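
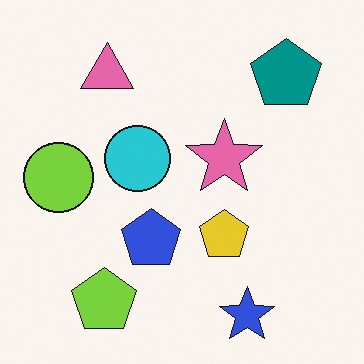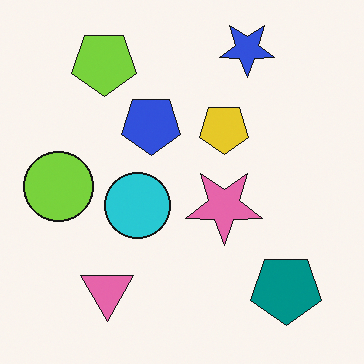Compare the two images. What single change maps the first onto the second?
Flipped vertically (top ↔ bottom).

The blue star is in the bottom-right of the first image and the top-right of the second — shapes on opposite sides of the horizontal midline have swapped in a mirror flip.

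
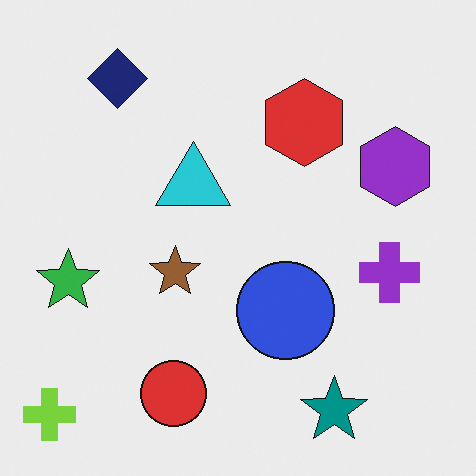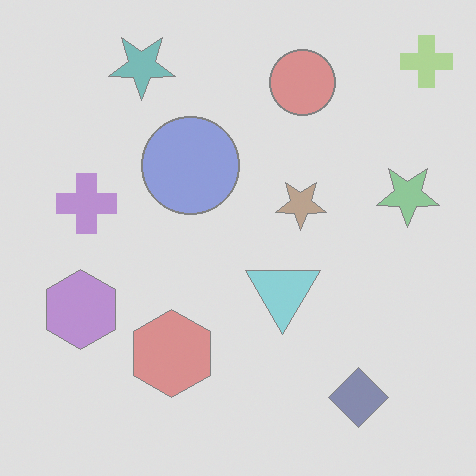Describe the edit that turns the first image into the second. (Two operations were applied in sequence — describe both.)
The second image is the first rotated 180°, then washed out (contrast reduced).

The lime cross sits in the bottom-left of the first image and the top-right of the second — consistent with a whole-image 180° rotation. Tones are pushed toward mid-grey across the whole image — a global contrast change.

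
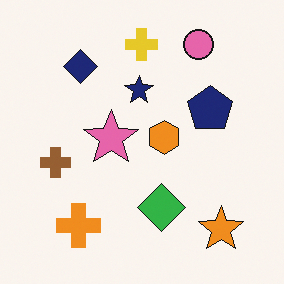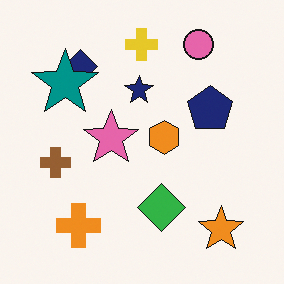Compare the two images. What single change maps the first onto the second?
The second image is the first overlaid with an additional teal star.

A teal star appears in the second image that is absent from the first.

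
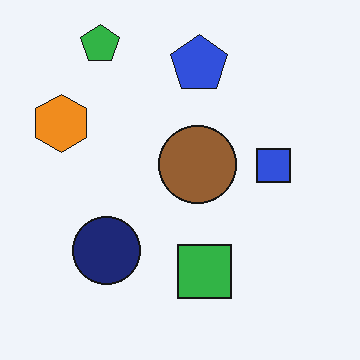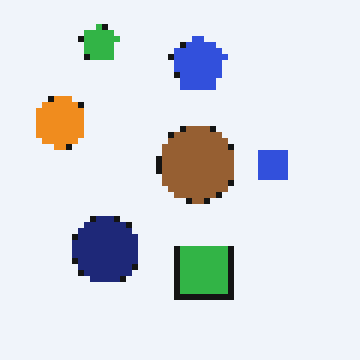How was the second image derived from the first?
It was moderately pixelated.

Shapes are reduced to large square blocks; fine edges and outlines are lost — a downscale-then-upscale (mosaic) effect.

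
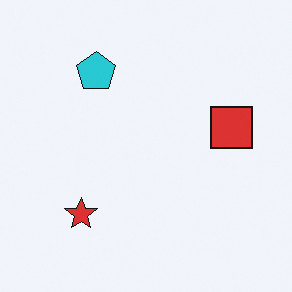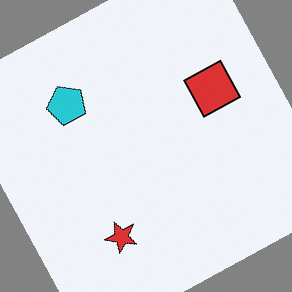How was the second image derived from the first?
The image was rotated counter-clockwise by a moderate amount.

Every shape is tilted by the same angle and the image corners show triangular fill wedges — a whole-image rotation by a non-right angle.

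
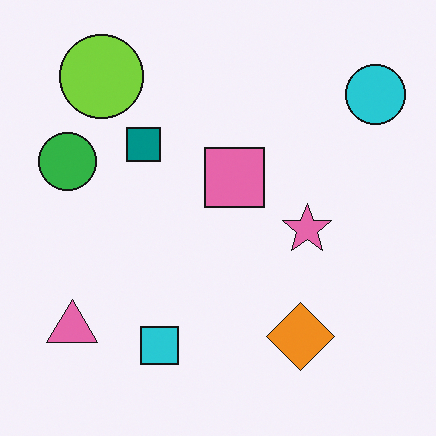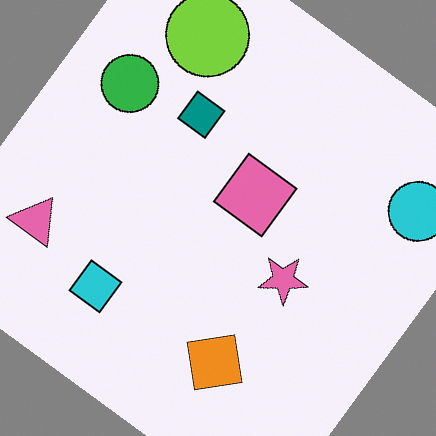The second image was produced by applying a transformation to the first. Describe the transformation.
Rotated clockwise by a large amount — several tens of degrees.

Every shape is tilted by the same angle and the image corners show triangular fill wedges — a whole-image rotation by a non-right angle.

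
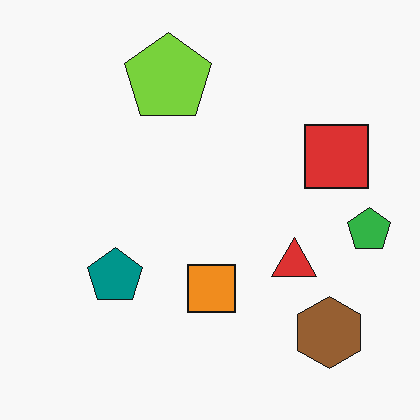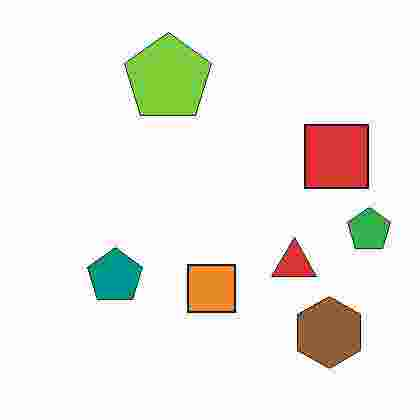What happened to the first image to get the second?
Heavily JPEG-compressed with obvious blocking artifacts.

Blocky 8×8 compression artifacts appear around shape edges and the flat background shows ringing — characteristic JPEG degradation.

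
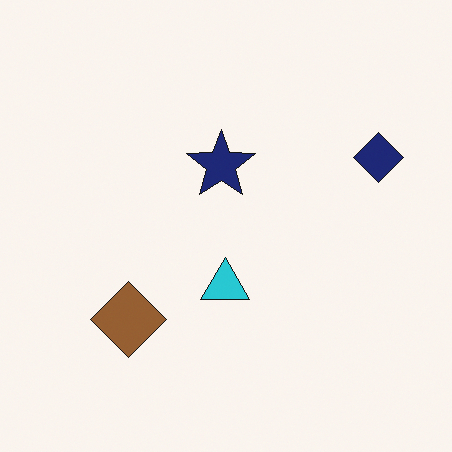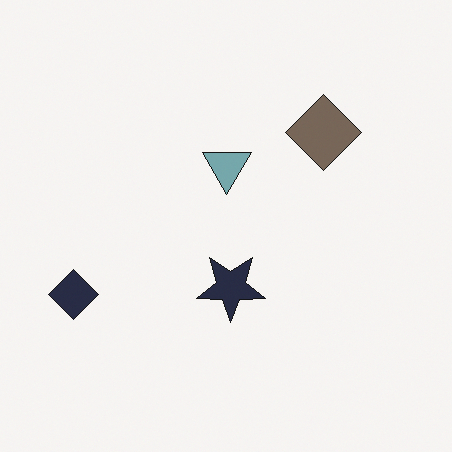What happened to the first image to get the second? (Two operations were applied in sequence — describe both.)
The image was made much more muted (saturation change), then rotated 180°.

All colors are more muted and greyish — a global saturation change. The navy diamond sits in the right of the first image and the left of the second — consistent with a whole-image 180° rotation.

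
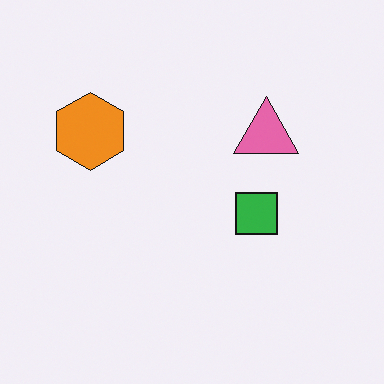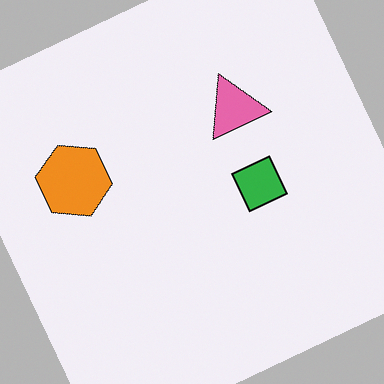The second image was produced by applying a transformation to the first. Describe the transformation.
The transformation is: rotated counter-clockwise by a clearly visible amount.

Every shape is tilted by the same angle and the image corners show triangular fill wedges — a whole-image rotation by a non-right angle.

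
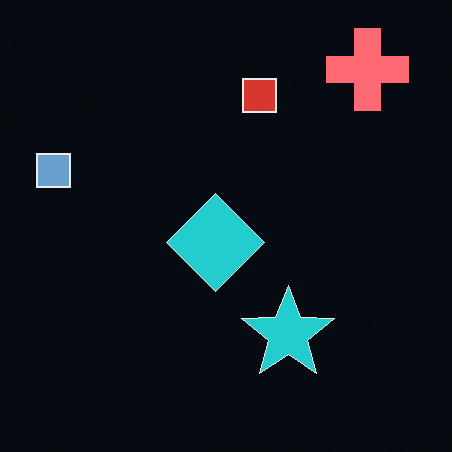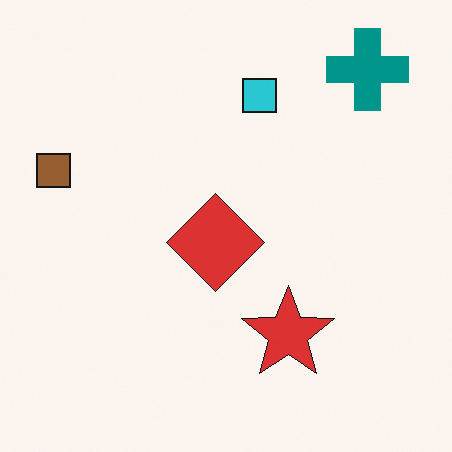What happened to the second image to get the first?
The transformation is: color-inverted (negative).

The light background has become dark and every shape's color is its complement — a photographic negative.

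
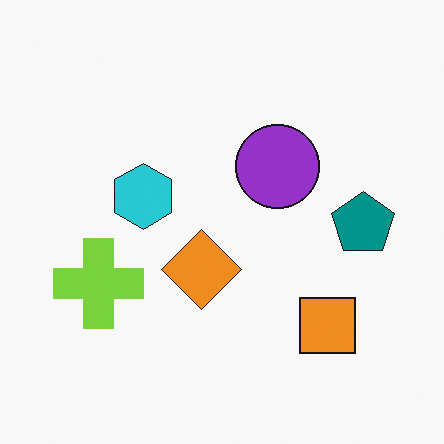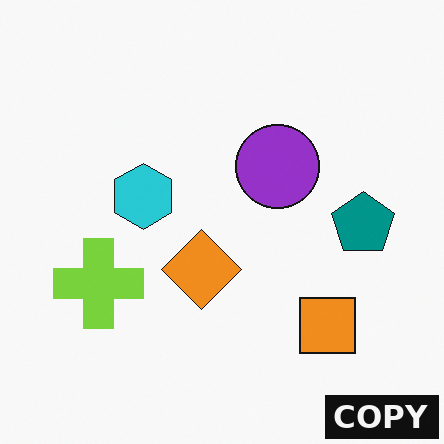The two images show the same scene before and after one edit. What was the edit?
The image was watermarked with the text "COPY" in the lower-right corner.

A dark label reading "COPY" appears in the lower-right corner.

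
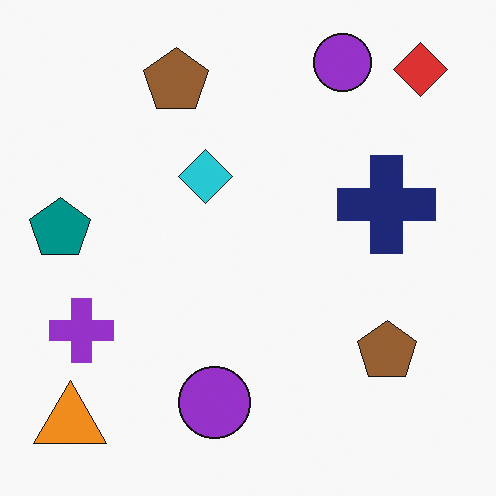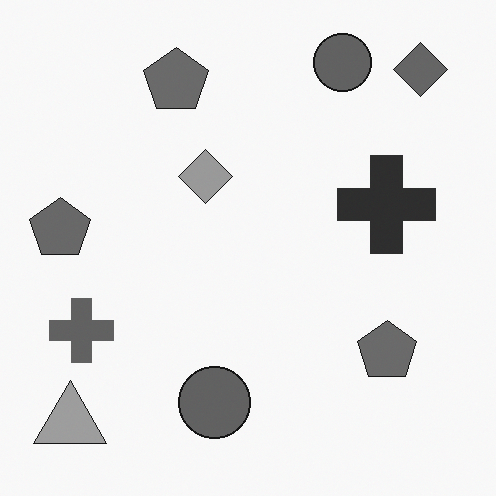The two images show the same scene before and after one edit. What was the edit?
The second image is the first converted to grayscale.

All color is removed — every shape is now a shade of grey.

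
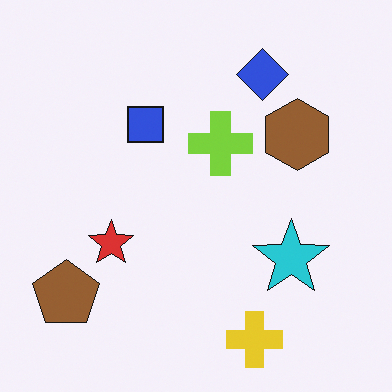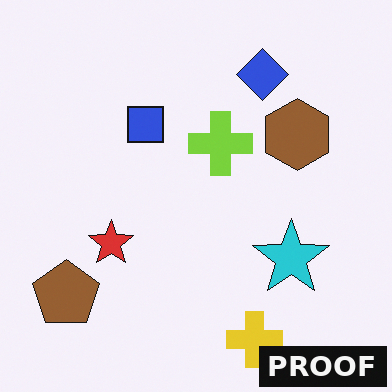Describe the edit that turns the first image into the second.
The second image is the first watermarked with the text "PROOF" in the lower-right corner.

A dark label reading "PROOF" appears in the lower-right corner.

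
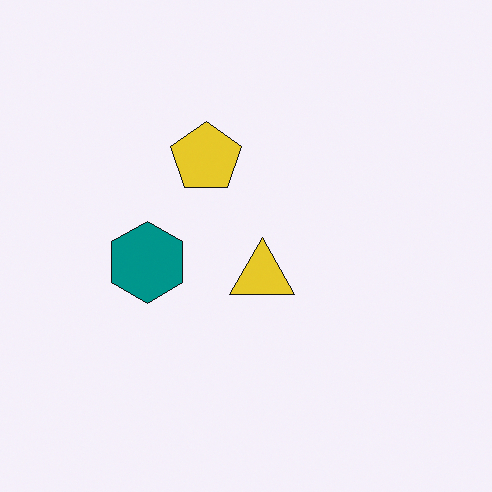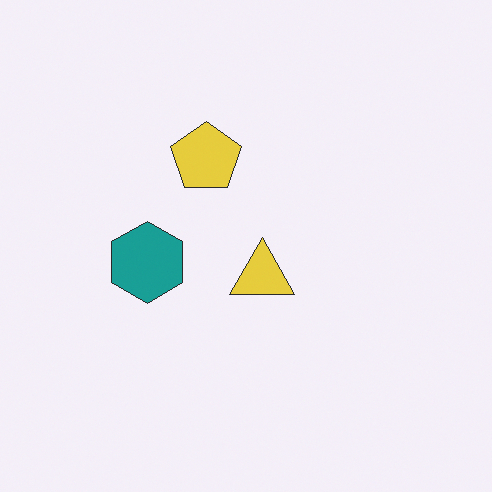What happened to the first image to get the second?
This is the original image given slightly reduced contrast.

Tones are pushed toward mid-grey across the whole image — a global contrast change.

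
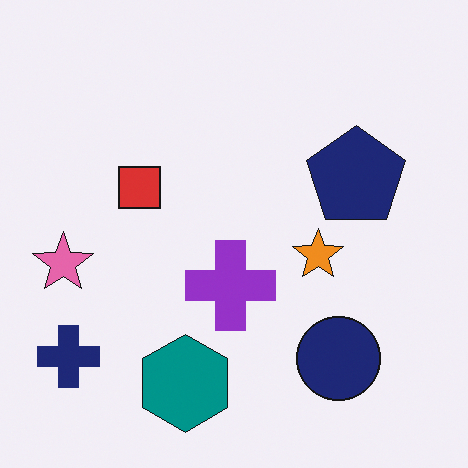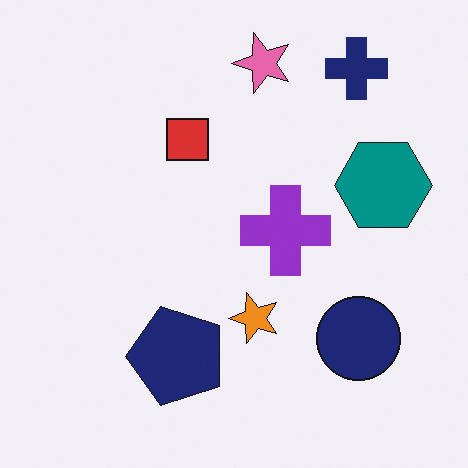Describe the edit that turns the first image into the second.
Transposed (reflected across the top-left ↔ bottom-right diagonal).

Shapes have swapped their row and column positions — what was in the top-right is now in the bottom-left — a diagonal reflection.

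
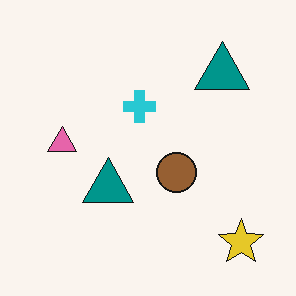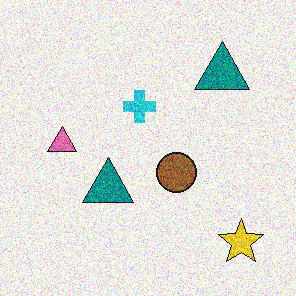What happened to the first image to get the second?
The image was degraded with strong gaussian noise.

Random speckle covers the whole image, including the flat background.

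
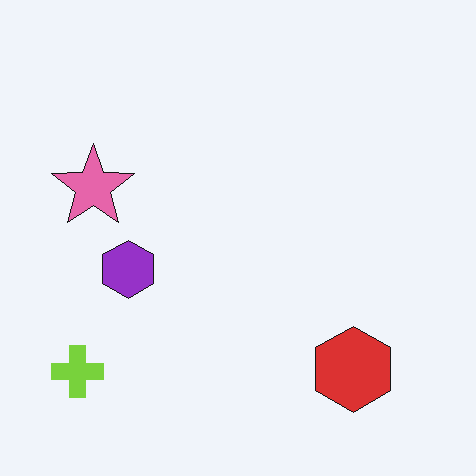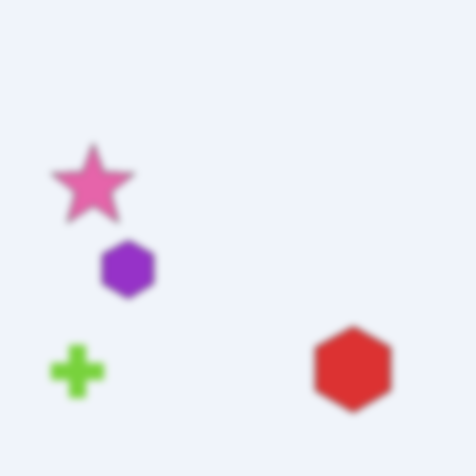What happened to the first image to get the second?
This is the original image moderately blurred.

Shape edges and outlines are uniformly softened across the whole image.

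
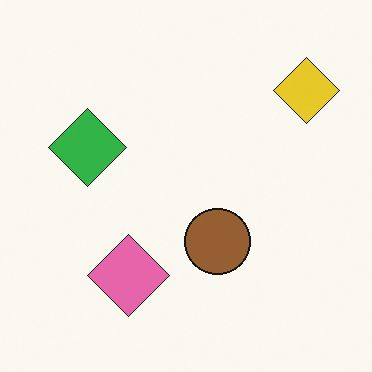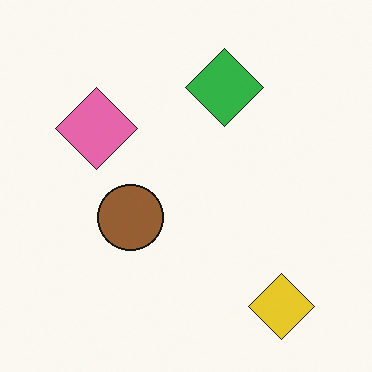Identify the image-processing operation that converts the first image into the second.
The image was rotated 90° clockwise.

The yellow diamond sits in the top-right of the first image and the bottom-right of the second — consistent with a whole-image 90° clockwise rotation.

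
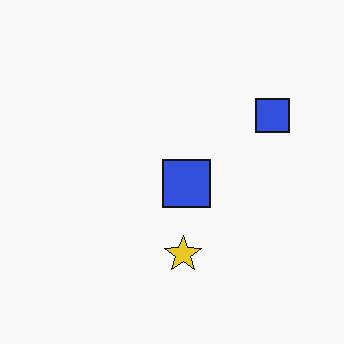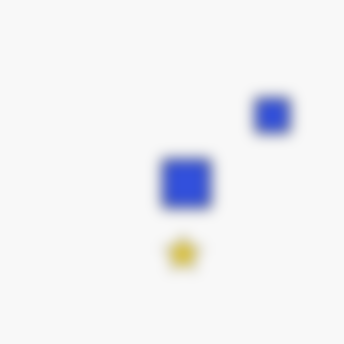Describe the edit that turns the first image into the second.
This is the original image heavily blurred.

Shape edges and outlines are uniformly softened across the whole image.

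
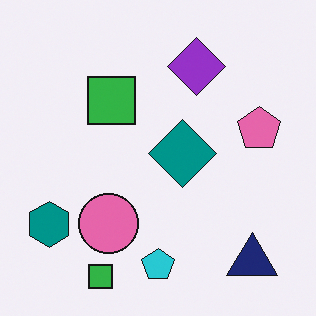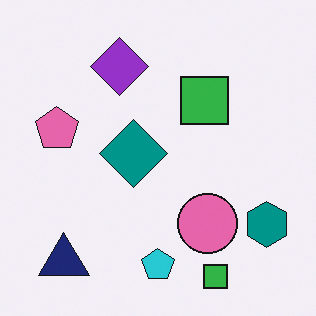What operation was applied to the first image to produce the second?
The transformation is: flipped horizontally (left ↔ right).

The teal hexagon is in the bottom-left of the first image and the bottom-right of the second — shapes on opposite sides of the vertical midline have swapped in a mirror flip.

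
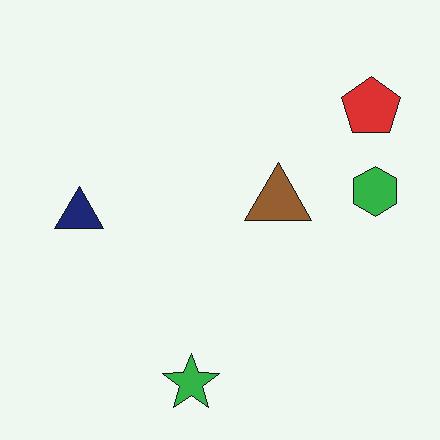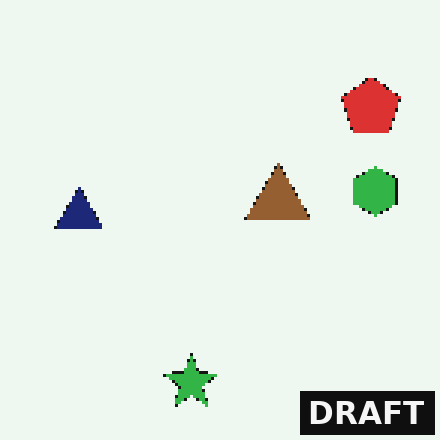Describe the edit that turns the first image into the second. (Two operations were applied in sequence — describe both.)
The image was lightly pixelated (a mild mosaic effect), then watermarked with the text "DRAFT" in the lower-right corner.

Shapes are reduced to large square blocks; fine edges and outlines are lost — a downscale-then-upscale (mosaic) effect. A dark label reading "DRAFT" appears in the lower-right corner.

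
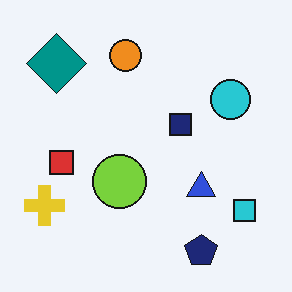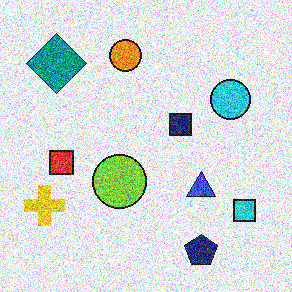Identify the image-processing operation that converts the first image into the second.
The image was degraded with strong gaussian noise.

Random speckle covers the whole image, including the flat background.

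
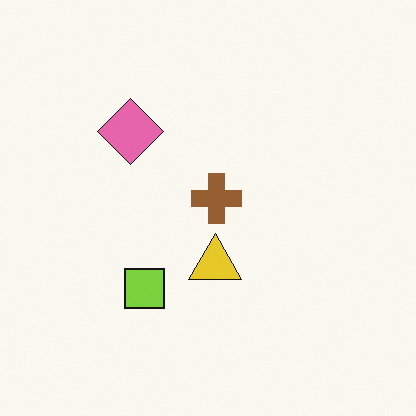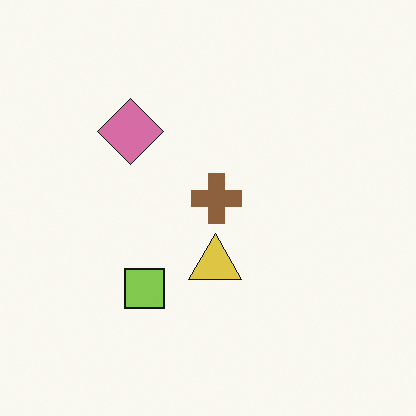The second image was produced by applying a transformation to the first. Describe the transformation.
The transformation is: slightly desaturated.

All colors are more muted and greyish — a global saturation change.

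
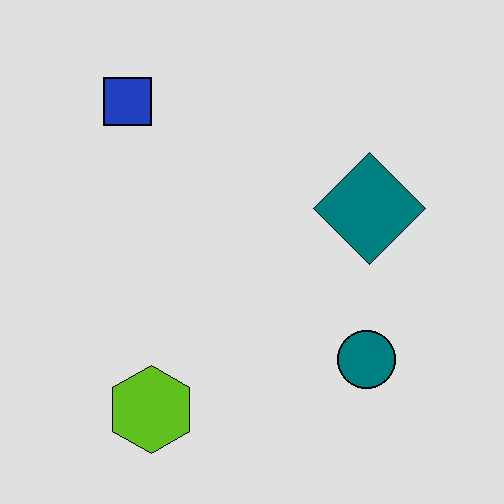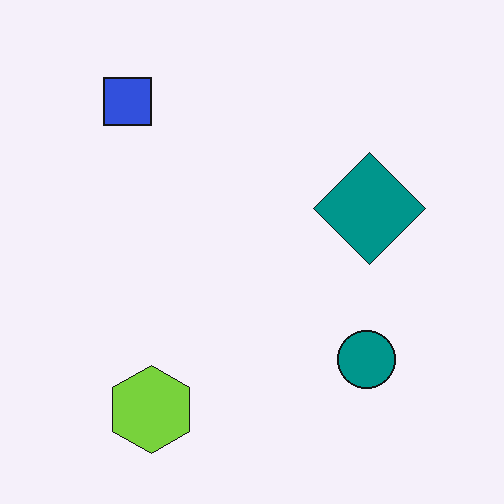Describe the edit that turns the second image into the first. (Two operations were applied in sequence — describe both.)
The image was posterized to a reduced palette, then JPEG-compressed with visible artifacts.

Each flat color has snapped to a coarser quantized level — most visibly, the near-white background has dropped to a flat grey. Blocky 8×8 compression artifacts appear around shape edges and the flat background shows ringing — characteristic JPEG degradation.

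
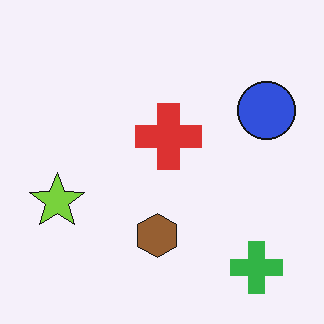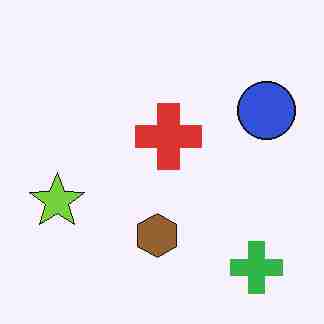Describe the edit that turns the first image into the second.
The image was degraded with heavy JPEG compression.

Blocky 8×8 compression artifacts appear around shape edges and the flat background shows ringing — characteristic JPEG degradation.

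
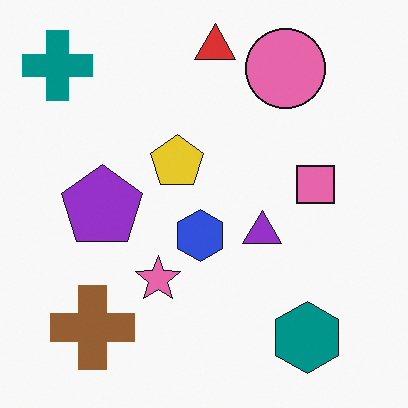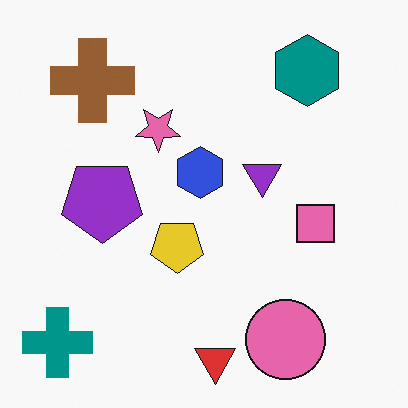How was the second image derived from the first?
Flipped vertically (top ↔ bottom).

The red triangle is in the top of the first image and the bottom of the second — shapes on opposite sides of the horizontal midline have swapped in a mirror flip.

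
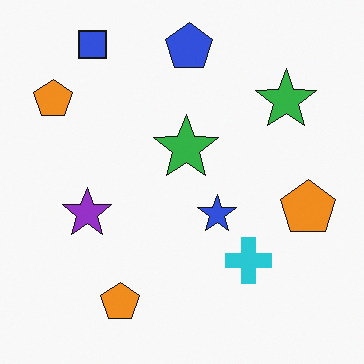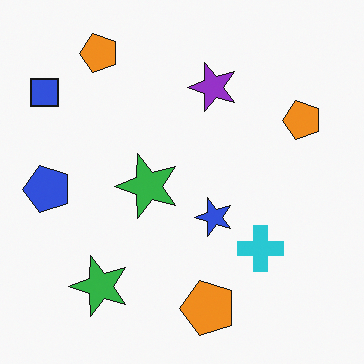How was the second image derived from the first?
Transposed (reflected across the top-left ↔ bottom-right diagonal).

Shapes have swapped their row and column positions — what was in the top-right is now in the bottom-left — a diagonal reflection.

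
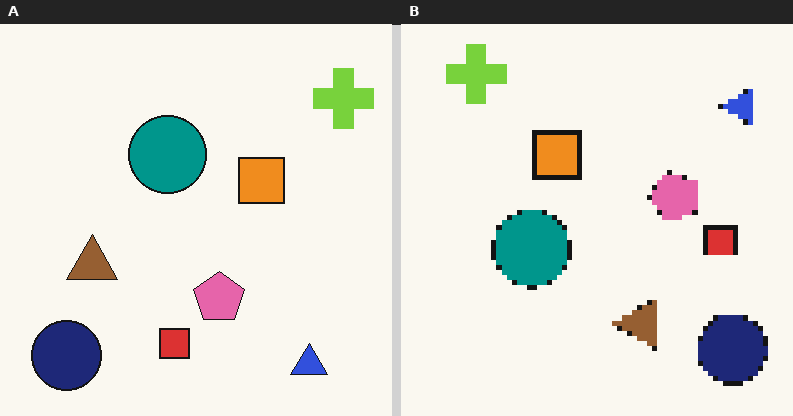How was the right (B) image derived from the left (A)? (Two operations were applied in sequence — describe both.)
This is the original image rotated 90° counter-clockwise, then lightly pixelated (a mild mosaic effect).

The lime cross sits in the top-right of the left (A) image and the top-left of the right (B) — consistent with a whole-image 90° counter-clockwise rotation. Shapes are reduced to large square blocks; fine edges and outlines are lost — a downscale-then-upscale (mosaic) effect.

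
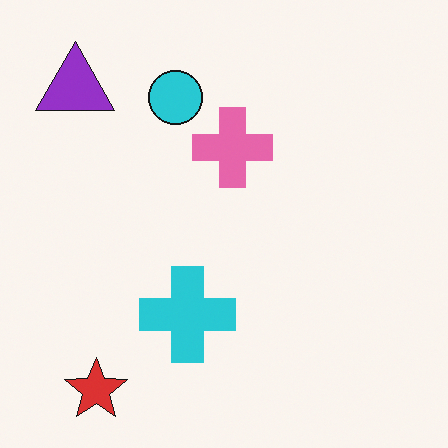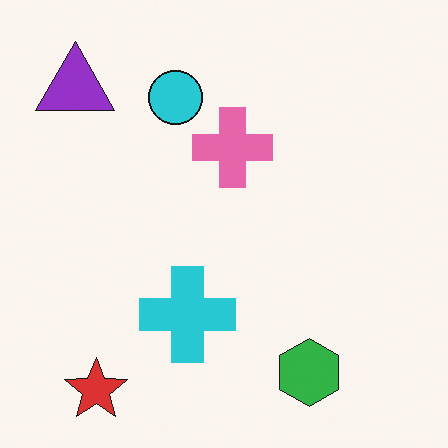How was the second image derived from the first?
It was overlaid with an additional green hexagon.

A green hexagon appears in the second image that is absent from the first.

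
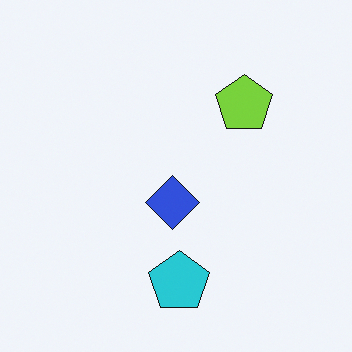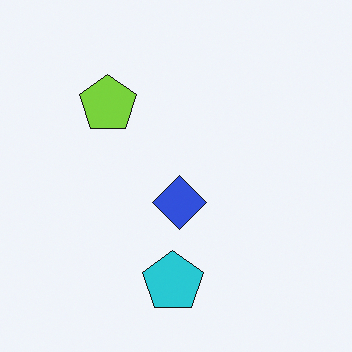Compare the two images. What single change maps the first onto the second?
This is the original image flipped horizontally (left ↔ right).

The lime pentagon is in the top-right of the first image and the top-left of the second — shapes on opposite sides of the vertical midline have swapped in a mirror flip.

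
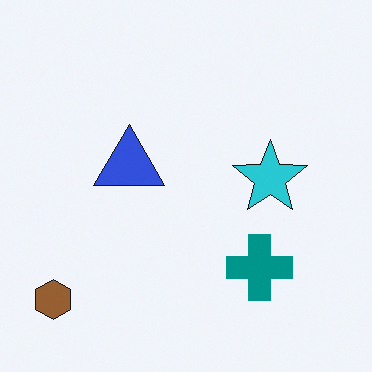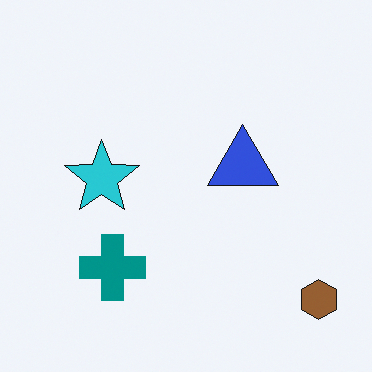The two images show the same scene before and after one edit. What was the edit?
Flipped horizontally (left ↔ right).

The brown hexagon is in the bottom-left of the first image and the bottom-right of the second — shapes on opposite sides of the vertical midline have swapped in a mirror flip.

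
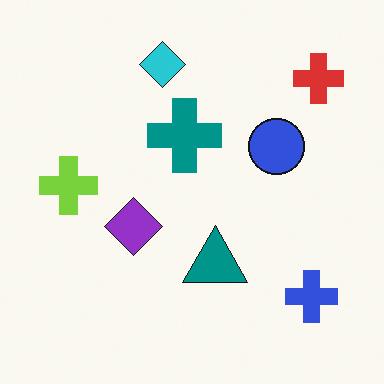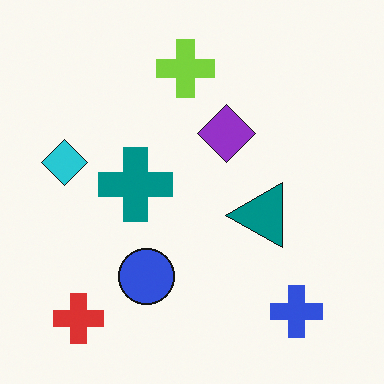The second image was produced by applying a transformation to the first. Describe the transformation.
This is the original image transposed (reflected across the top-left ↔ bottom-right diagonal).

Shapes have swapped their row and column positions — what was in the top-right is now in the bottom-left — a diagonal reflection.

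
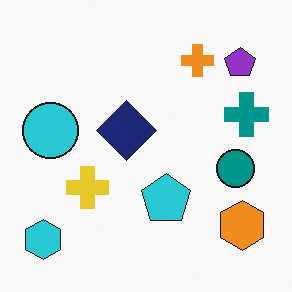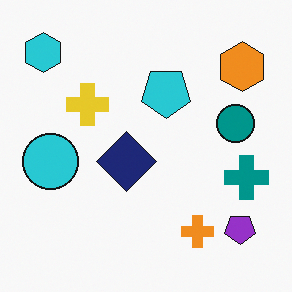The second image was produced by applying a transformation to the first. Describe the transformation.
It was flipped vertically (top ↔ bottom).

The cyan hexagon is in the bottom-left of the first image and the top-left of the second — shapes on opposite sides of the horizontal midline have swapped in a mirror flip.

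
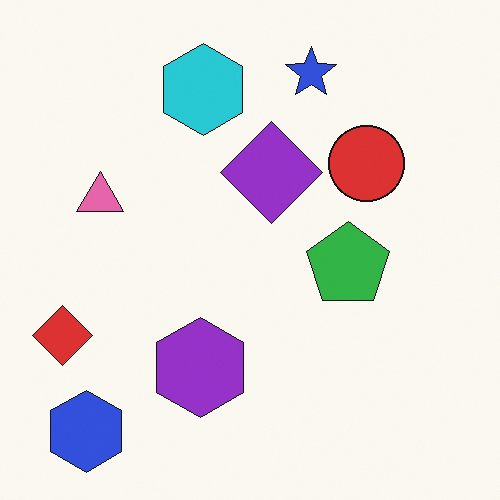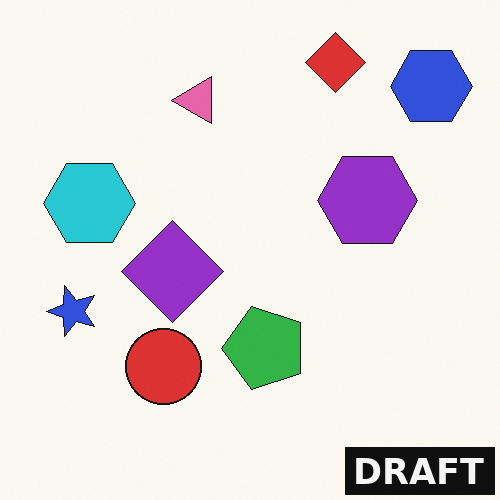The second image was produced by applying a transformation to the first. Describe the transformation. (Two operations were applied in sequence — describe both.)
The second image is the first transposed (reflected across the top-left ↔ bottom-right diagonal), then watermarked with the text "DRAFT" in the lower-right corner.

Shapes have swapped their row and column positions — what was in the top-right is now in the bottom-left — a diagonal reflection. A dark label reading "DRAFT" appears in the lower-right corner.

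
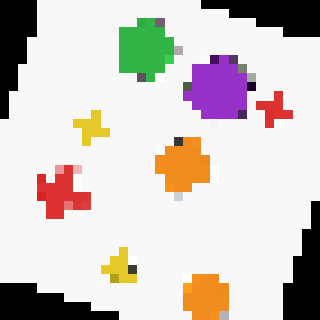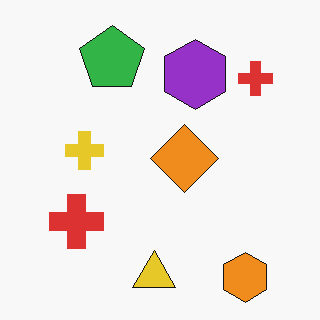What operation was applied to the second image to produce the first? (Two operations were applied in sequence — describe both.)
Rotated clockwise by a moderate amount, then coarsely pixelated.

Every shape is tilted by the same angle and the image corners show triangular fill wedges — a whole-image rotation by a non-right angle. Shapes are reduced to large square blocks; fine edges and outlines are lost — a downscale-then-upscale (mosaic) effect.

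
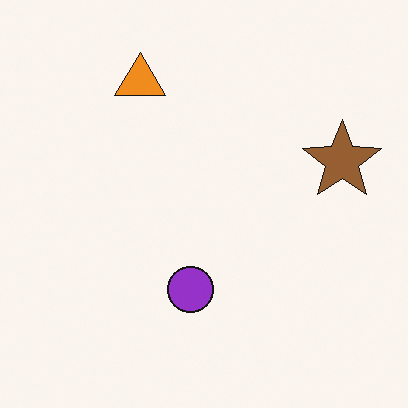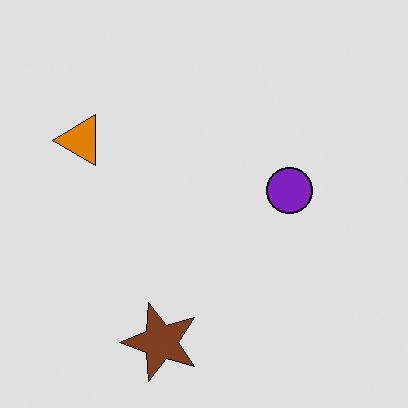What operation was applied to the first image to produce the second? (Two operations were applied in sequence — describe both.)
Posterized to a reduced palette, then transposed (reflected across the top-left ↔ bottom-right diagonal).

Each flat color has snapped to a coarser quantized level — most visibly, the near-white background has dropped to a flat grey. Shapes have swapped their row and column positions — what was in the top-right is now in the bottom-left — a diagonal reflection.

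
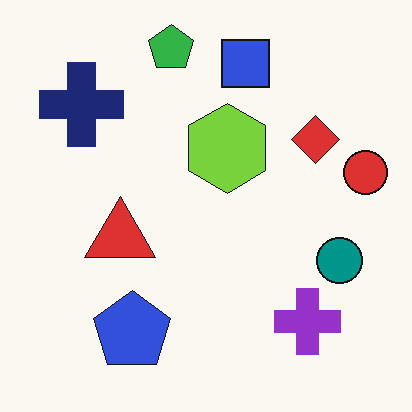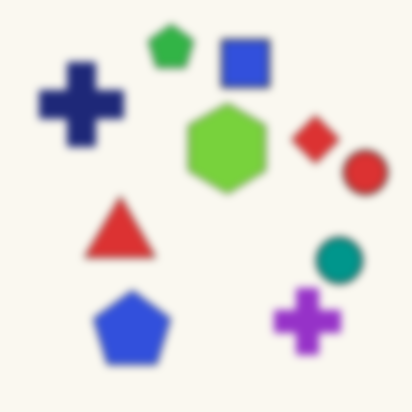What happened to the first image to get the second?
The image was moderately blurred.

Shape edges and outlines are uniformly softened across the whole image.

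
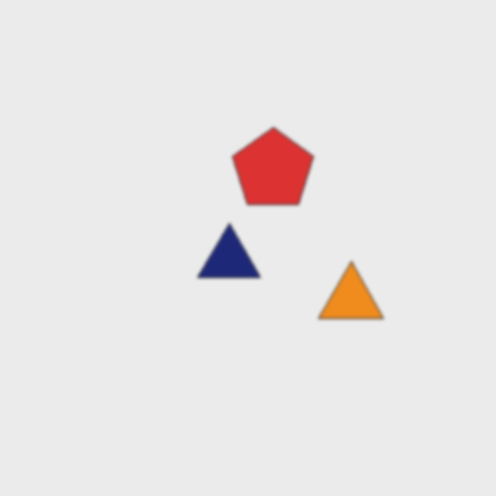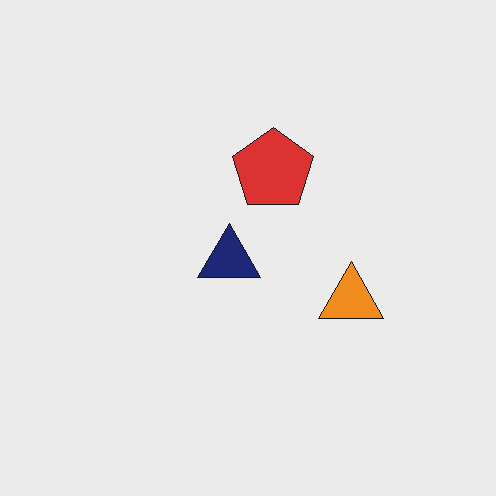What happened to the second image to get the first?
The first image is the second slightly softened.

Shape edges and outlines are uniformly softened across the whole image.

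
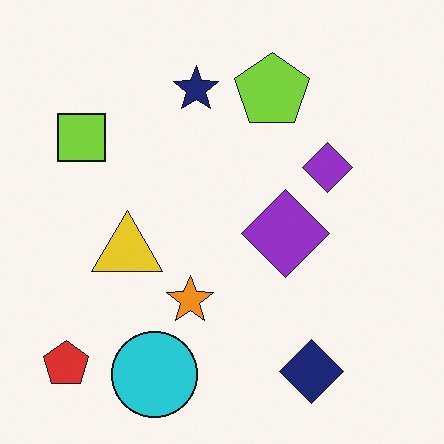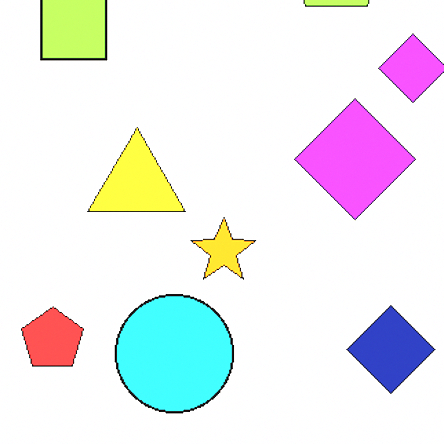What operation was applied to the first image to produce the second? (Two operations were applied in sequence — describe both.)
This is the original image cropped slightly and scaled back up, then brightened a lot.

The visible shapes are larger and the field of view is narrower; shapes near the original edges may be partly or wholly outside the frame — a crop-and-rescale. Every pixel — background and shapes alike — is uniformly brightened.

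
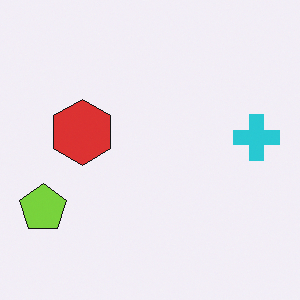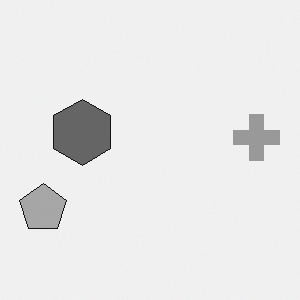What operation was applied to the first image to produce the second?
Converted to grayscale.

All color is removed — every shape is now a shade of grey.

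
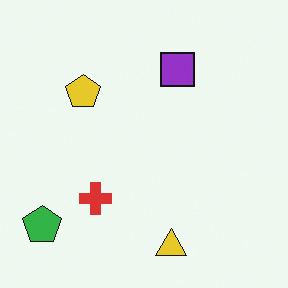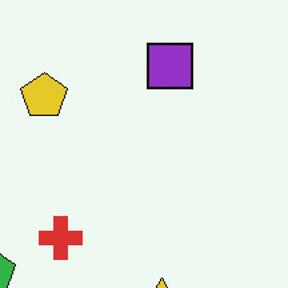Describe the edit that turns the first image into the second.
The transformation is: cropped to a modestly smaller region and rescaled.

The visible shapes are larger and the field of view is narrower; shapes near the original edges may be partly or wholly outside the frame — a crop-and-rescale.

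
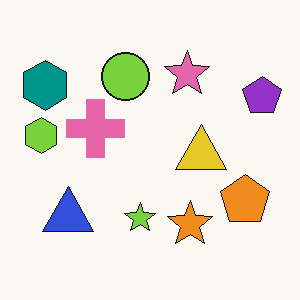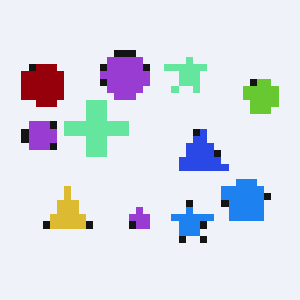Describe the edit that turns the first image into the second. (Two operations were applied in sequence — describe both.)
The image was pixelated into visible square blocks, then hue-shifted by a large amount.

Shapes are reduced to large square blocks; fine edges and outlines are lost — a downscale-then-upscale (mosaic) effect. Every shape's color has rotated by the same amount around the hue wheel — a uniform hue shift.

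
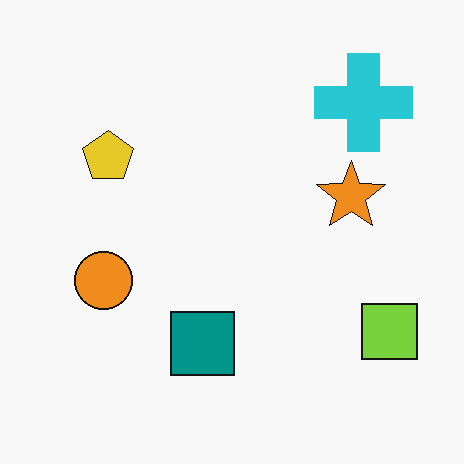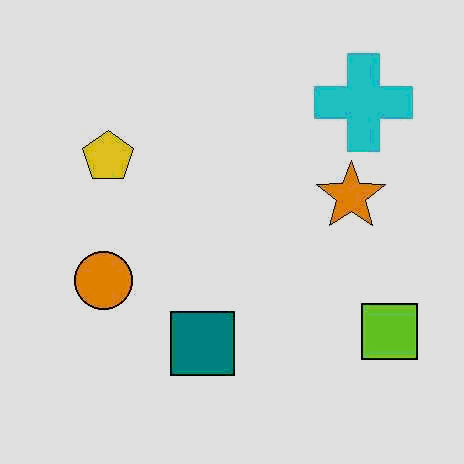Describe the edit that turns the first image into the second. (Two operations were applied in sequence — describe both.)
The image was JPEG-compressed with visible artifacts, then posterized to a reduced palette.

Blocky 8×8 compression artifacts appear around shape edges and the flat background shows ringing — characteristic JPEG degradation. Each flat color has snapped to a coarser quantized level — most visibly, the near-white background has dropped to a flat grey.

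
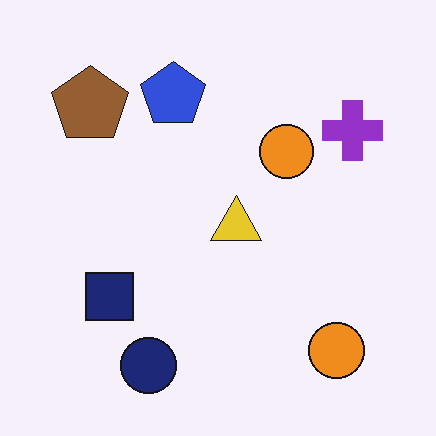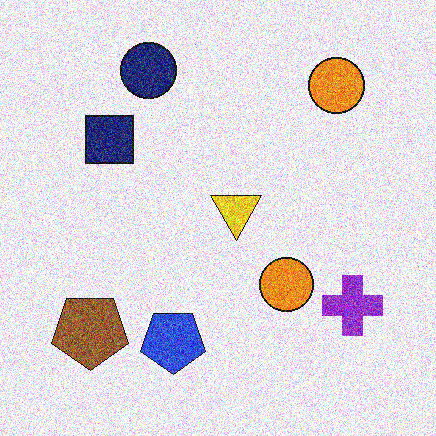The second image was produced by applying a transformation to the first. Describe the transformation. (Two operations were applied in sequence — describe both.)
Degraded with strong gaussian noise, then flipped vertically (top ↔ bottom).

Random speckle covers the whole image, including the flat background. The navy circle is in the bottom of the first image and the top of the second — shapes on opposite sides of the horizontal midline have swapped in a mirror flip.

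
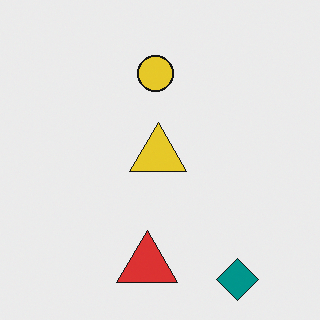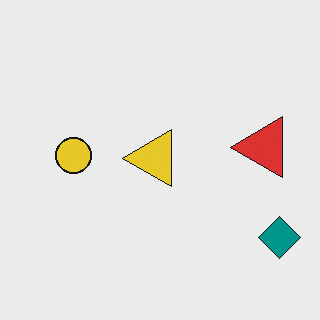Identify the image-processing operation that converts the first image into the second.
The transformation is: transposed (reflected across the top-left ↔ bottom-right diagonal).

Shapes have swapped their row and column positions — what was in the top-right is now in the bottom-left — a diagonal reflection.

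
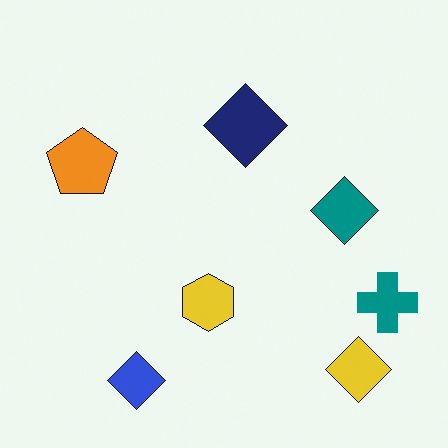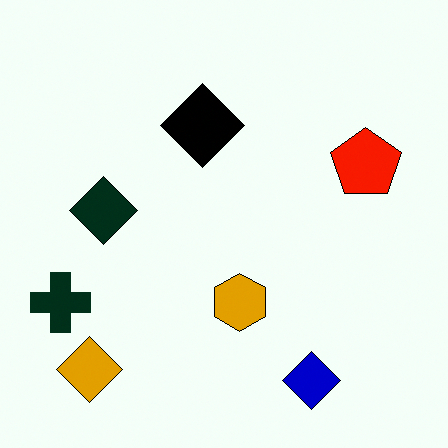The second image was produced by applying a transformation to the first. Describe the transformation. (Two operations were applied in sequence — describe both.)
This is the original image flipped horizontally (left ↔ right), then boosted in contrast.

The teal cross is in the bottom-right of the first image and the bottom-left of the second — shapes on opposite sides of the vertical midline have swapped in a mirror flip. Tones are pushed away from mid-grey across the whole image — a global contrast change.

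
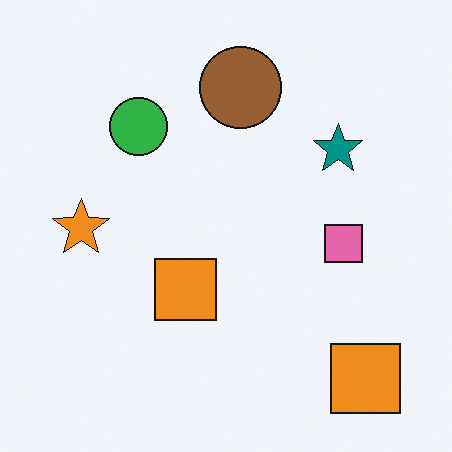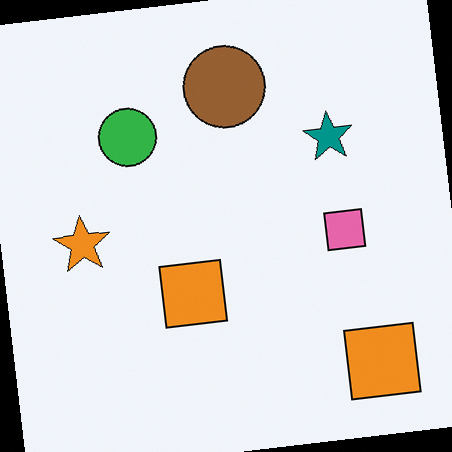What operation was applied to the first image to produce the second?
The second image is the first rotated counter-clockwise by a few degrees.

Every shape is tilted by the same angle and the image corners show triangular fill wedges — a whole-image rotation by a non-right angle.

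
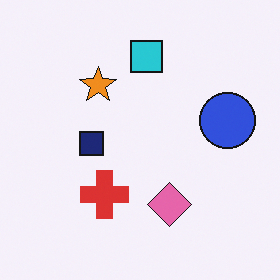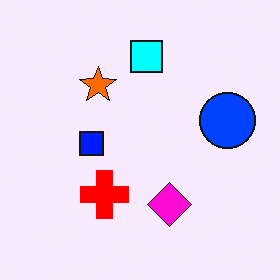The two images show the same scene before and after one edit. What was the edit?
The image was heavily oversaturated.

All colors are more vivid — a global saturation change.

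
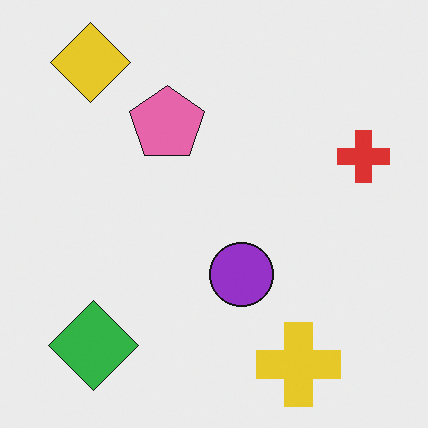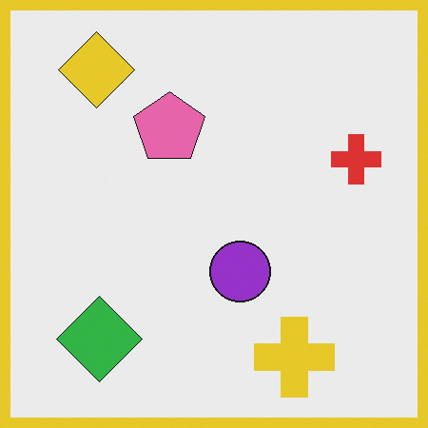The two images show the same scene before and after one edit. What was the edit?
The second image is the first framed with a yellow border.

A solid yellow frame runs around the edge of the second image, with the content slightly shrunk inside it.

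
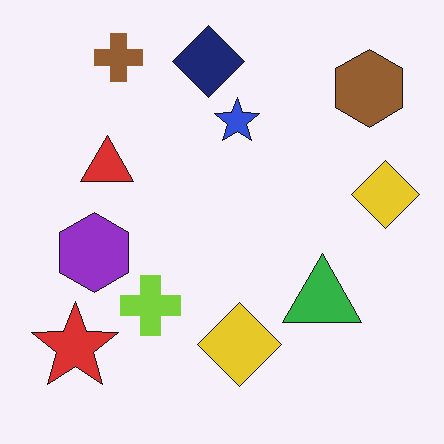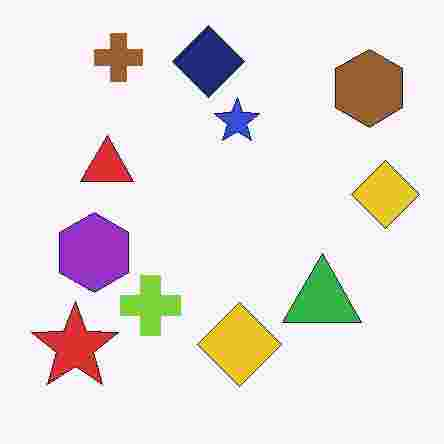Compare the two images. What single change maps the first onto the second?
The second image is the first heavily JPEG-compressed with obvious blocking artifacts.

Blocky 8×8 compression artifacts appear around shape edges and the flat background shows ringing — characteristic JPEG degradation.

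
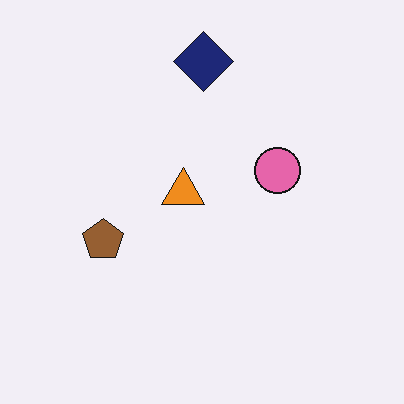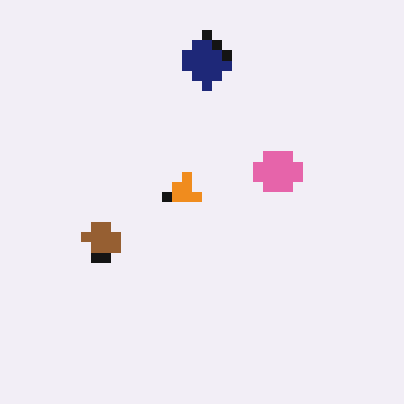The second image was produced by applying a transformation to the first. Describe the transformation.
The image was coarsely pixelated.

Shapes are reduced to large square blocks; fine edges and outlines are lost — a downscale-then-upscale (mosaic) effect.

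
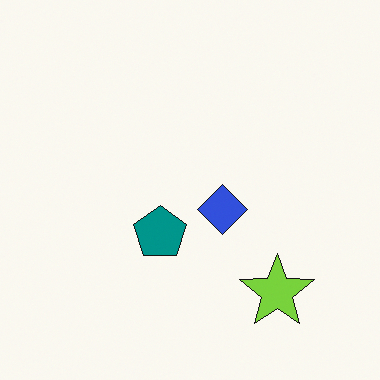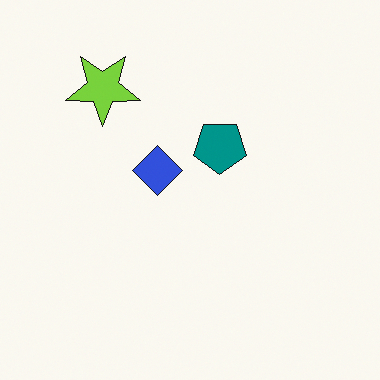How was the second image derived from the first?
It was rotated 180°.

The lime star sits in the bottom-right of the first image and the top-left of the second — consistent with a whole-image 180° rotation.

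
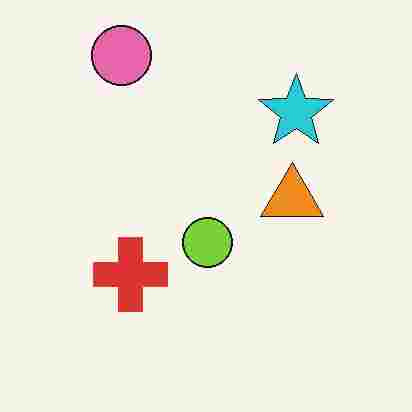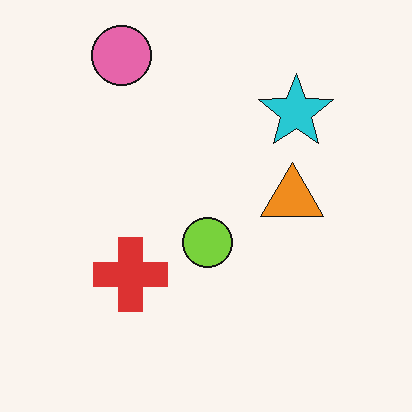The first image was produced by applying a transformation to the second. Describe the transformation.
This is the original image heavily JPEG-compressed with obvious blocking artifacts.

Blocky 8×8 compression artifacts appear around shape edges and the flat background shows ringing — characteristic JPEG degradation.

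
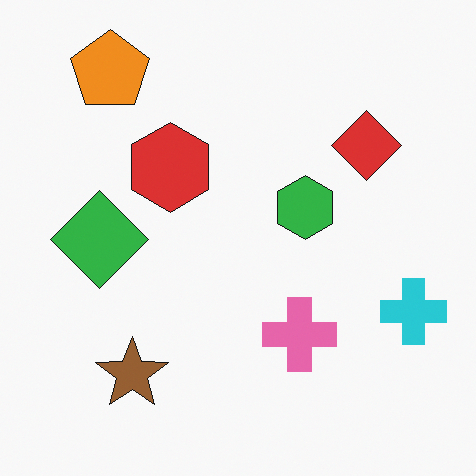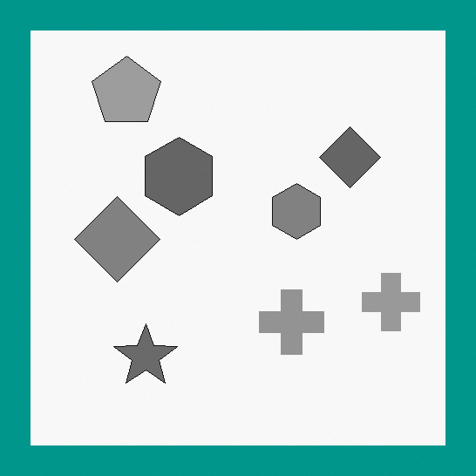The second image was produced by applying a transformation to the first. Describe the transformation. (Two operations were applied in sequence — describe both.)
It was converted to grayscale, then framed with a teal border.

All color is removed — every shape is now a shade of grey. A solid teal frame runs around the edge of the second image, with the content slightly shrunk inside it.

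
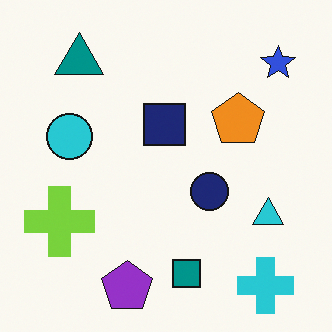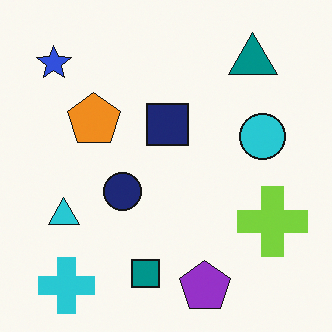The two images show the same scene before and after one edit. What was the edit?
The image was flipped horizontally (left ↔ right).

The blue star is in the top-right of the first image and the top-left of the second — shapes on opposite sides of the vertical midline have swapped in a mirror flip.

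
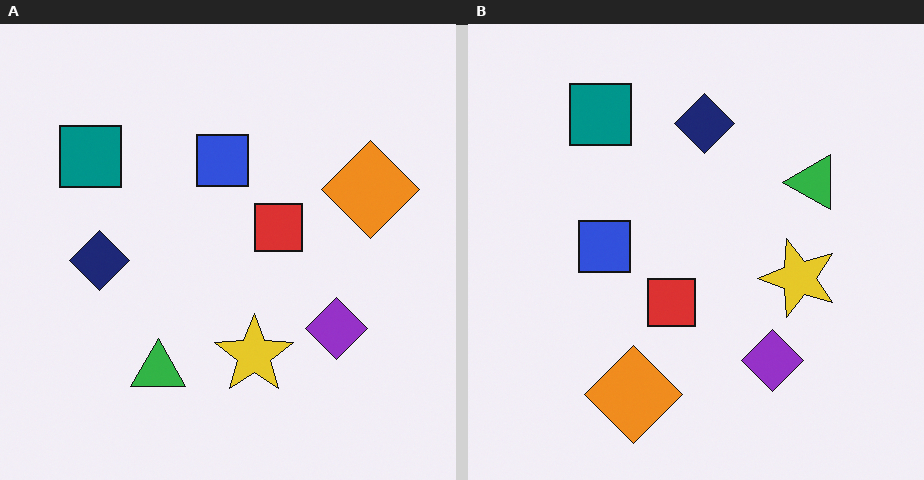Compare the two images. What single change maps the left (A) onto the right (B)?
Transposed (reflected across the top-left ↔ bottom-right diagonal).

Shapes have swapped their row and column positions — what was in the top-right is now in the bottom-left — a diagonal reflection.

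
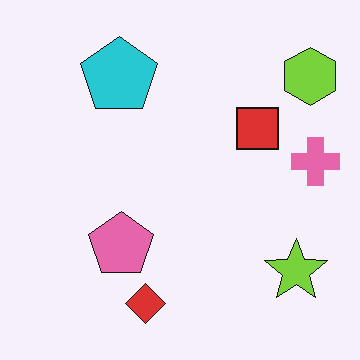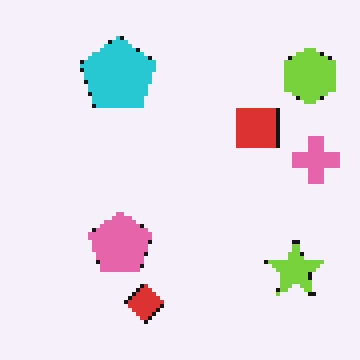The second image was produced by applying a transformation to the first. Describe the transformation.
The second image is the first lightly pixelated (a mild mosaic effect).

Shapes are reduced to large square blocks; fine edges and outlines are lost — a downscale-then-upscale (mosaic) effect.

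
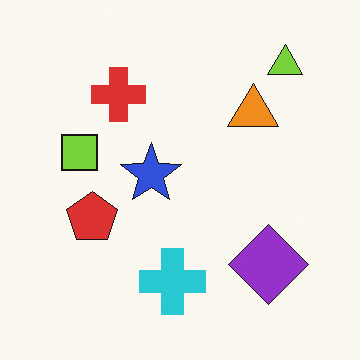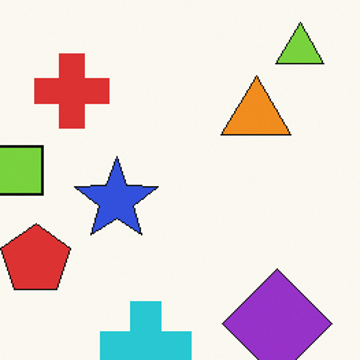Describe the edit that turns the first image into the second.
The transformation is: cropped slightly and scaled back up.

The visible shapes are larger and the field of view is narrower; shapes near the original edges may be partly or wholly outside the frame — a crop-and-rescale.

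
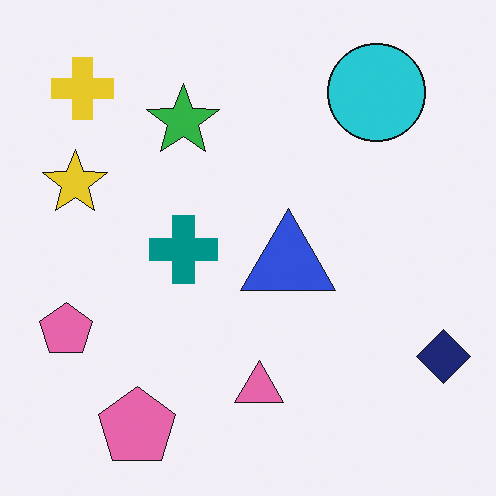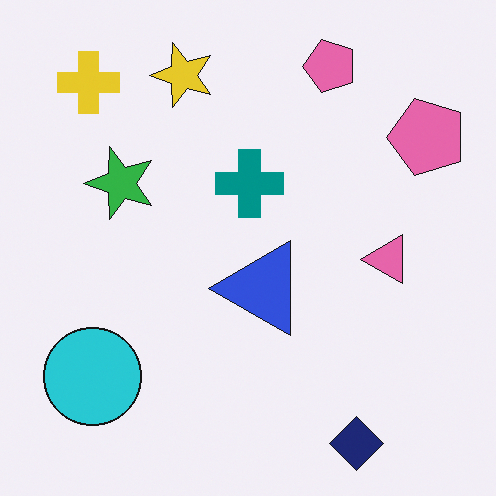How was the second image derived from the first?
The image was transposed (reflected across the top-left ↔ bottom-right diagonal).

Shapes have swapped their row and column positions — what was in the top-right is now in the bottom-left — a diagonal reflection.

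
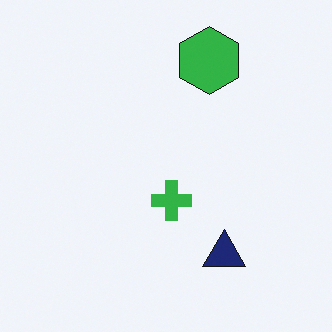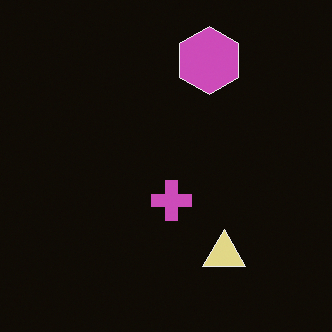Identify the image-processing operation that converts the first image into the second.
The second image is the first color-inverted (negative).

The light background has become dark and every shape's color is its complement — a photographic negative.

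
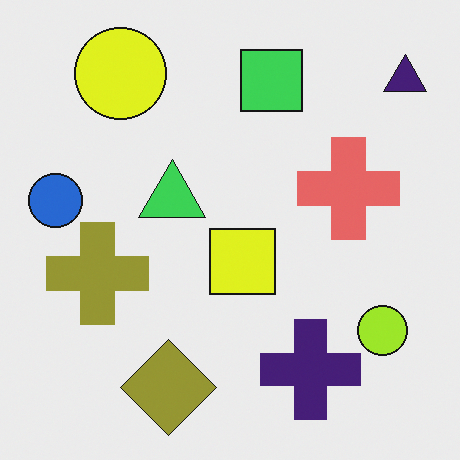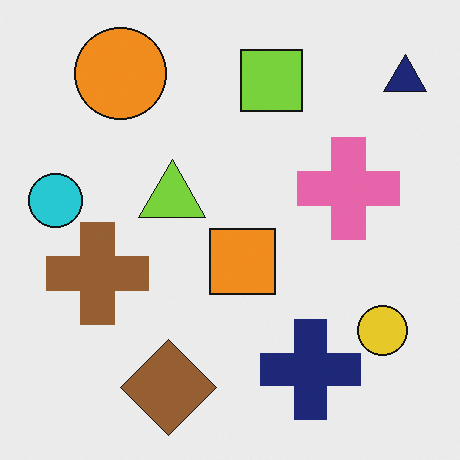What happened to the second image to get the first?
Hue-shifted by a small amount.

Every shape's color has rotated by the same amount around the hue wheel — a uniform hue shift.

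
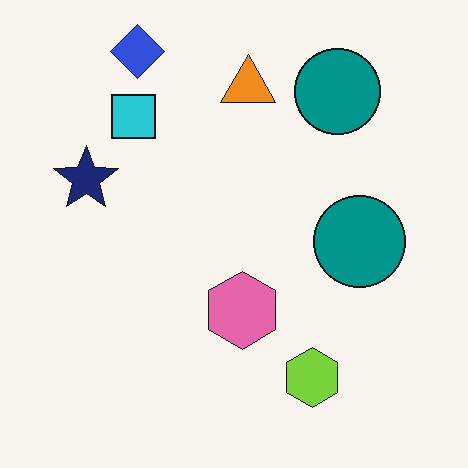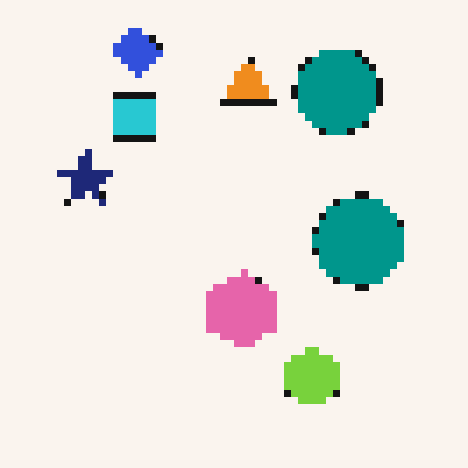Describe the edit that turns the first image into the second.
This is the original image moderately pixelated.

Shapes are reduced to large square blocks; fine edges and outlines are lost — a downscale-then-upscale (mosaic) effect.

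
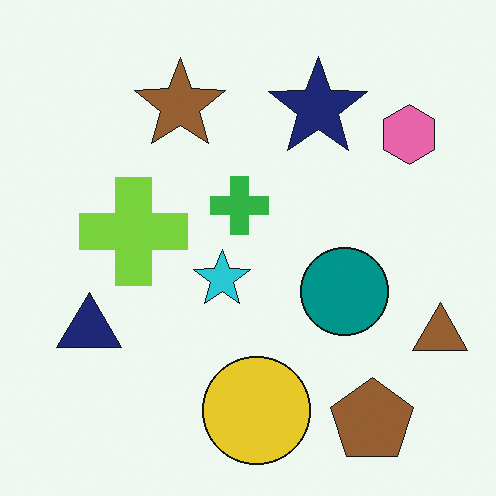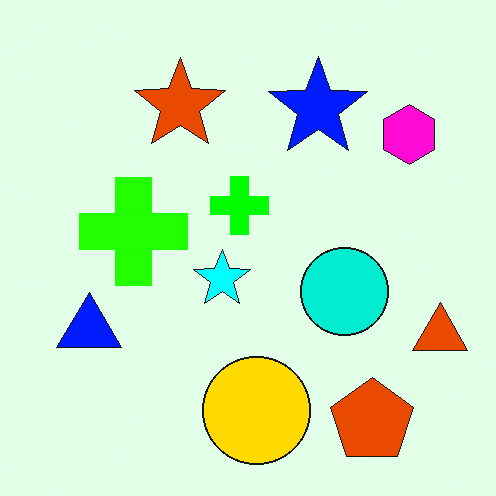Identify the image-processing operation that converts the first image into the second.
The image was heavily oversaturated.

All colors are more vivid — a global saturation change.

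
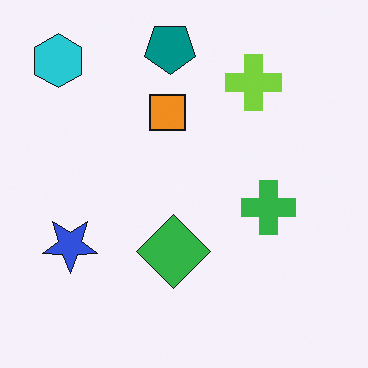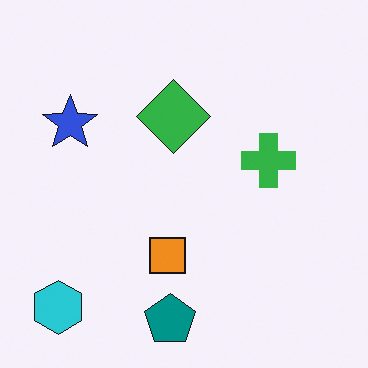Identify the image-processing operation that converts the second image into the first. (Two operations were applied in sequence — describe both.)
The image was flipped vertically (top ↔ bottom), then overlaid with an additional lime cross.

The teal pentagon is in the bottom of the second image and the top of the first — shapes on opposite sides of the horizontal midline have swapped in a mirror flip. A lime cross appears in the first image that is absent from the second.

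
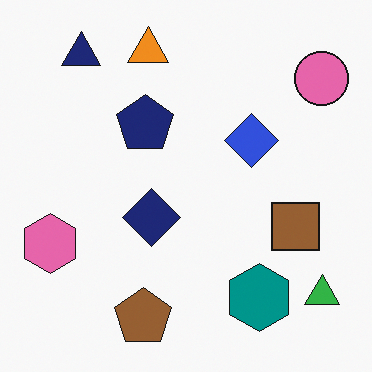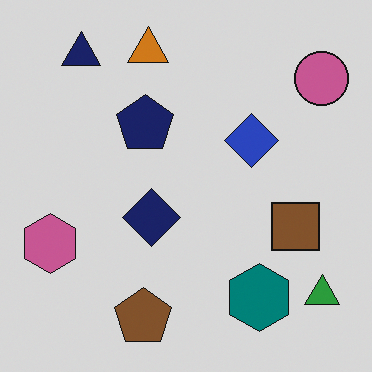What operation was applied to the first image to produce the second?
It was slightly darkened.

Every pixel — background and shapes alike — is uniformly darkened.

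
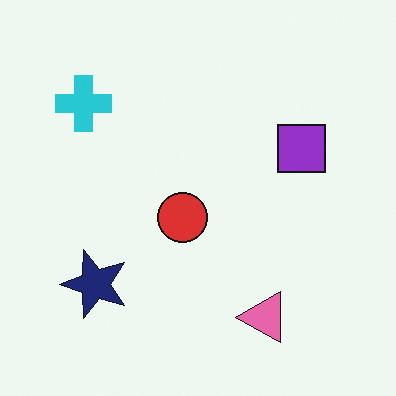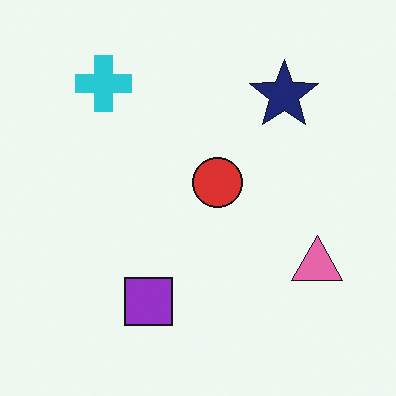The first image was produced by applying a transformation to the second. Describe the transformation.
The first image is the second transposed (reflected across the top-left ↔ bottom-right diagonal).

Shapes have swapped their row and column positions — what was in the top-right is now in the bottom-left — a diagonal reflection.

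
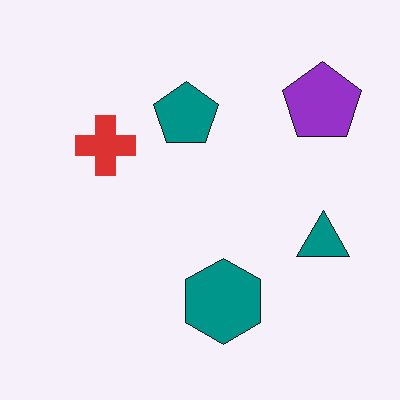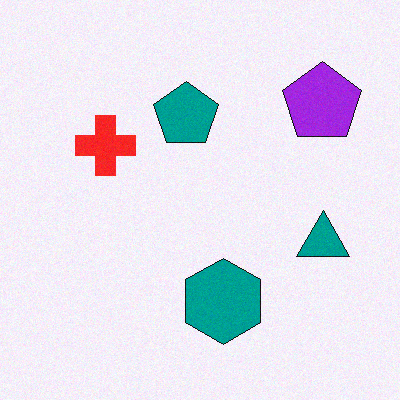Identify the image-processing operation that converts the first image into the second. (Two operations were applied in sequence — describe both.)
It was degraded with a light layer of grain, then slightly oversaturated.

Random speckle covers the whole image, including the flat background. All colors are more vivid — a global saturation change.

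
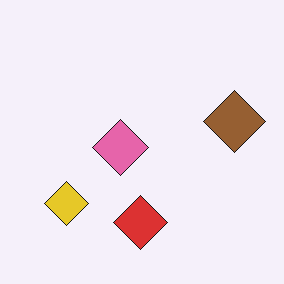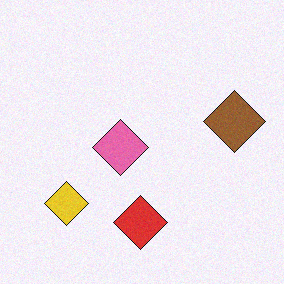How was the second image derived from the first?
The transformation is: degraded with light additive noise.

Random speckle covers the whole image, including the flat background.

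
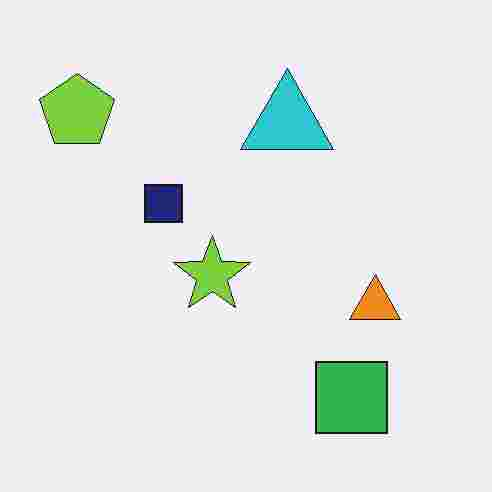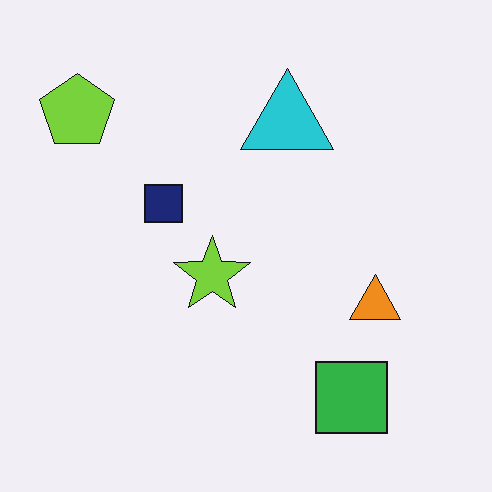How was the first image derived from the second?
The image was degraded with heavy JPEG compression.

Blocky 8×8 compression artifacts appear around shape edges and the flat background shows ringing — characteristic JPEG degradation.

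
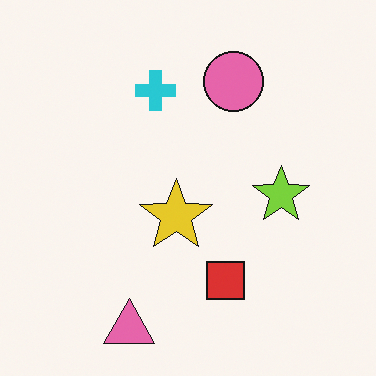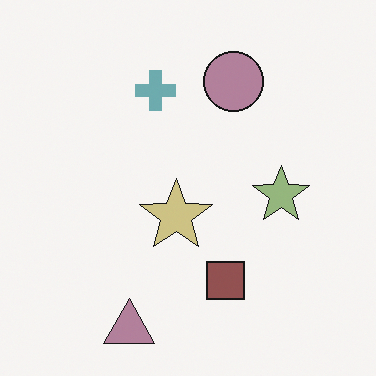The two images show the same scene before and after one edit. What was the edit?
Made much more muted (saturation change).

All colors are more muted and greyish — a global saturation change.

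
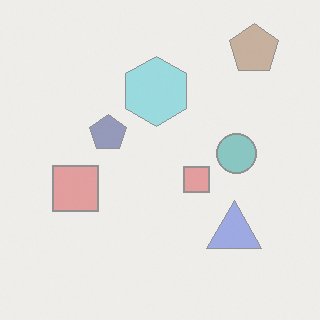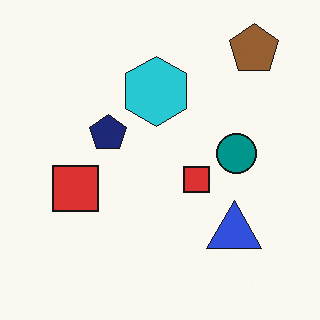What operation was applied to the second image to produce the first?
The first image is the second given much lower contrast.

Tones are pushed toward mid-grey across the whole image — a global contrast change.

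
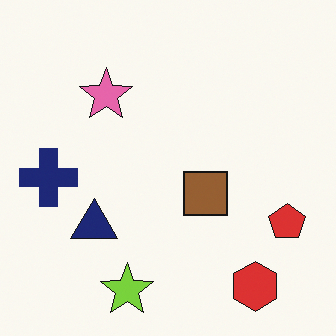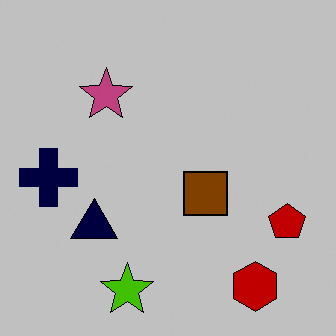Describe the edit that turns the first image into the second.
The second image is the first aggressively posterized.

Each flat color has snapped to a coarser quantized level — most visibly, the near-white background has dropped to a flat grey.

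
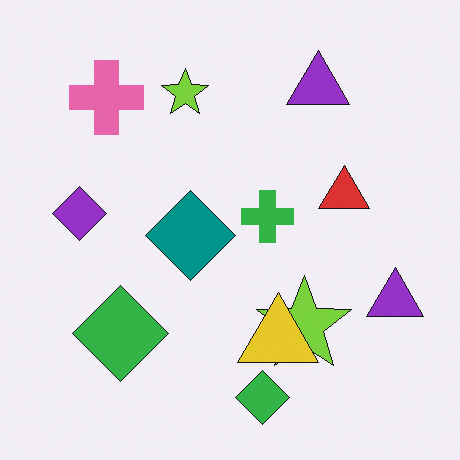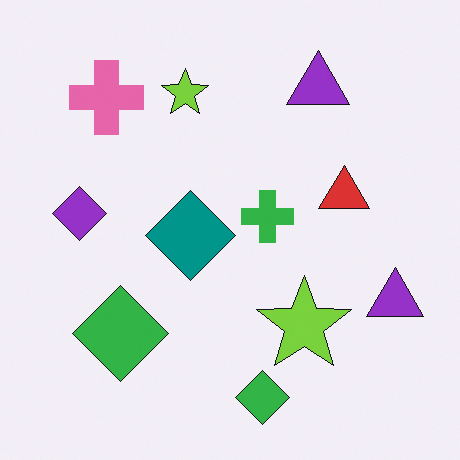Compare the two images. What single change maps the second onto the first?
The image was overlaid with an additional yellow triangle.

A yellow triangle appears in the first image that is absent from the second.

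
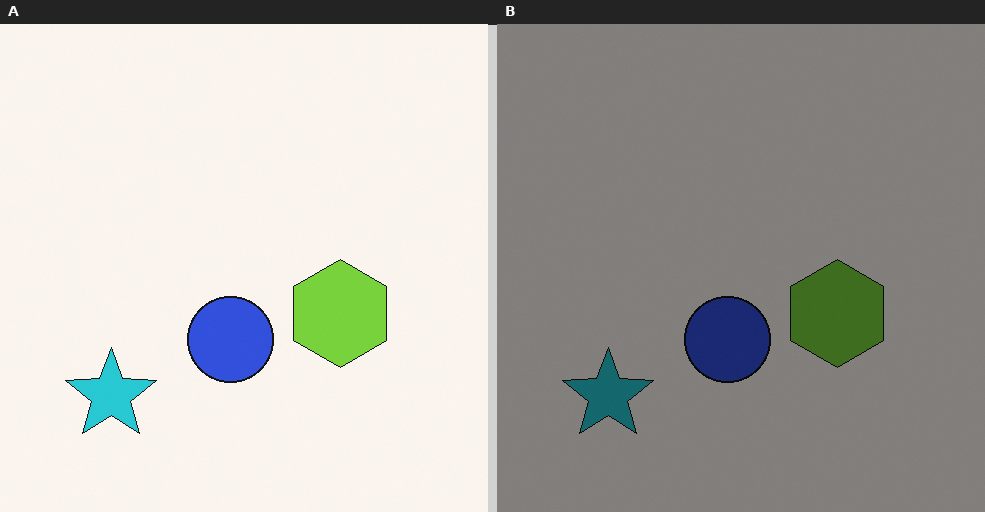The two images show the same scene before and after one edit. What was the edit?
The transformation is: noticeably darkened.

Every pixel — background and shapes alike — is uniformly darkened.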